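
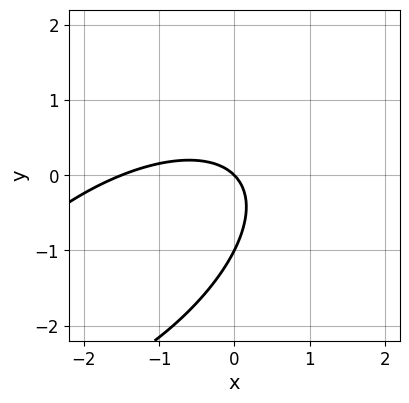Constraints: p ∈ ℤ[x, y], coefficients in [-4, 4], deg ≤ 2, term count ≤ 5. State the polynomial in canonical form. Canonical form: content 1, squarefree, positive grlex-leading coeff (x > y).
2*x^2 - 3*x*y + 3*y^2 + 3*x + 3*y

deg p = 2.
Checking where it meets the axes: the y-axis gridline crossings are at y ∈ {-1, 0}; one x-axis crossing is at x = 0.
These observations pin down the coefficients.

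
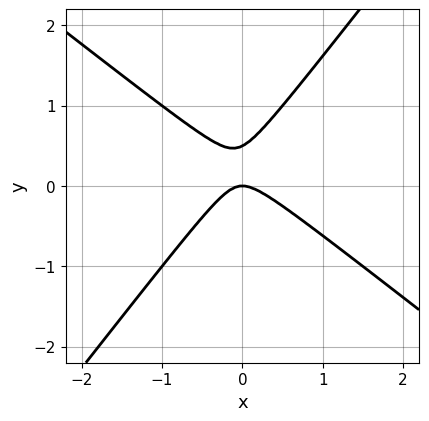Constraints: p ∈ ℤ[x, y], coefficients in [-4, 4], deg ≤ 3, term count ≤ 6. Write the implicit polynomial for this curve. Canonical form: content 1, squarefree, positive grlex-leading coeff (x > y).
1. The degree is 2 — a generic line meets the curve in up to 2 points.
2. From the visible intercepts: one y-axis crossing is at y = 0; one x-axis crossing is at x = 0.
3. Together with the visible shape, these determine p as stated.

2*x^2 + x*y - 2*y^2 + y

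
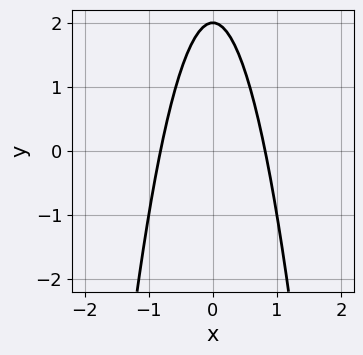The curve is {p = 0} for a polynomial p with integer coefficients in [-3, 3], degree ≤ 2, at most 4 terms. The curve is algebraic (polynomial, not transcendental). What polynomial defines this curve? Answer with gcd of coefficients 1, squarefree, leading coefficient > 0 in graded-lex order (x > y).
The degree is 2 — a generic line meets the curve in up to 2 points.
Symmetries: it's symmetric under x → −x, forcing even powers of x.
Observable constraints: it crosses the y-axis at the gridline y = 2.
Assembling these constraints gives the stated polynomial.

3*x^2 + y - 2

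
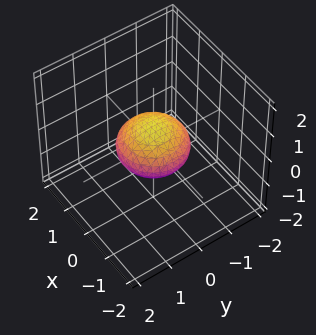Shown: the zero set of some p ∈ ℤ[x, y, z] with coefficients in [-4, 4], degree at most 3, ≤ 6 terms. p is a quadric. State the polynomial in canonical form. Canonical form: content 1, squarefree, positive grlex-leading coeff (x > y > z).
x^2 + y^2 + 2*z^2 - 1

1. deg p = 2. Bounded and convex; a quadric.
2. Symmetries: rotational symmetry about the z-axis ⇒ p depends on x, y only through x² + y²; it's symmetric under z → −z, forcing even powers of z.
3. From the visible intercepts: a circular section at z = 0 has radius exactly 1; the x-axis gridline crossings are at x ∈ {-1, 1}.
4. The integer polynomial consistent with all of this is the stated p. Check: (0, 1, 0) on the y-axis lies on the surface, and p(0, 1, 0) = 0. ✓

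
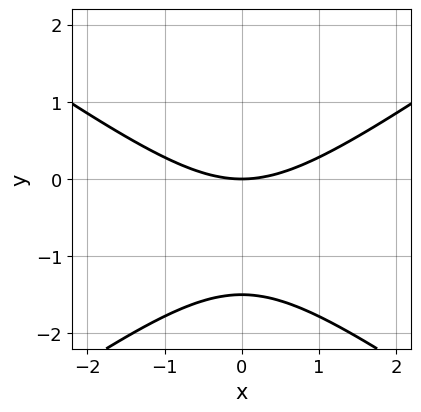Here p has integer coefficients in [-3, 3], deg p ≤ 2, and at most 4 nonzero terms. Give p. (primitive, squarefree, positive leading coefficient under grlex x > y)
1. Degree: the shape is more complex than any degree-1 curve, so deg p = 2.
2. Symmetries: mirror symmetry x ↦ −x ⇒ only even powers of x.
3. Observable constraints: one y-axis crossing is at y = 0; it meets the x-axis at x = 0 (among the integer gridlines).
4. The integer polynomial consistent with all of this is the stated p.

x^2 - 2*y^2 - 3*y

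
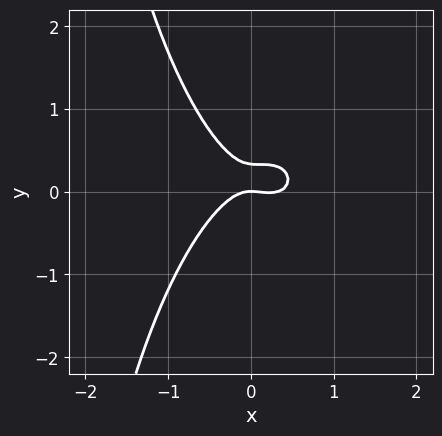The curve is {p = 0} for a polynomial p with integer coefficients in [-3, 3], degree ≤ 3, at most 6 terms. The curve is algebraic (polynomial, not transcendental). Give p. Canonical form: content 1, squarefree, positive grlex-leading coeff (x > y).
1. deg p = 3.
2. From the axis intercepts and sections: one x-axis crossing is at x = 0; it crosses the y-axis at the gridline y = 0.
3. Putting this together gives p.

3*x^3 + x*y^2 - x^2 + 3*y^2 - y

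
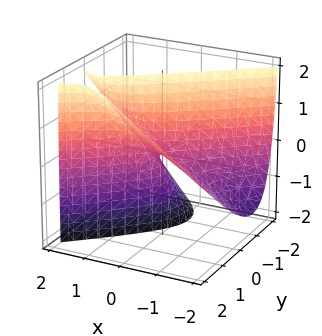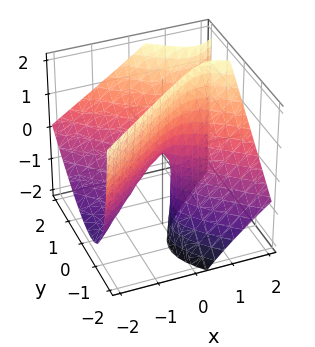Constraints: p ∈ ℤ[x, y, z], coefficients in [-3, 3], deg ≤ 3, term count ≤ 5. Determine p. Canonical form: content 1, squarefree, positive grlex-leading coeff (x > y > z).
2*x^2 - 3*x*z - 3*y^2 + 3*y*z + z

1. The degree is 2 — a generic line meets the surface in up to 2 points.
2. Observable constraints: it crosses the y-axis at the gridline y = 0; it crosses the z-axis at the gridline z = 0; one x-axis crossing is at x = 0.
3. Putting this together gives p.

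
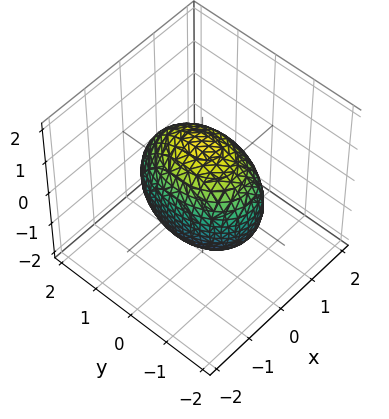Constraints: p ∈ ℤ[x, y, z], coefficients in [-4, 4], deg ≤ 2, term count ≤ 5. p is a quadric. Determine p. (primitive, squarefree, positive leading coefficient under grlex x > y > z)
2*x^2 + y^2 + z^2 - 2

deg p = 2.
Symmetries: it's symmetric under z → −z, forcing even powers of z; it's symmetric under y → −y, forcing even powers of y; the x ↦ −x reflection is a symmetry, so x appears only in even powers.
Checking where it meets the axes: the x-axis gridline crossings are at x ∈ {-1, 1}.
Fitting integer coefficients to these (and the overall shape) gives p.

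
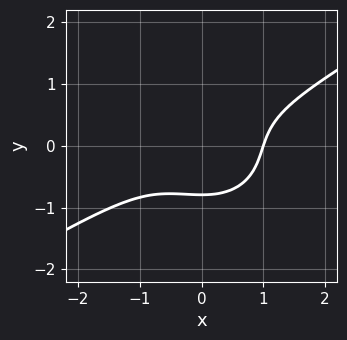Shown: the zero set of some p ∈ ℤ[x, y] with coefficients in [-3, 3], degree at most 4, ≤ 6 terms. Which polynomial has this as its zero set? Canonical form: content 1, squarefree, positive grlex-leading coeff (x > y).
x^3 - x^2*y - 2*y^3 - 1

(a) The degree is 3 — the shape is more complex than any degree-2 curve.
(b) Observable constraints: it crosses the x-axis at the gridline x = 1.
(c) Together with the visible shape, these determine p as stated.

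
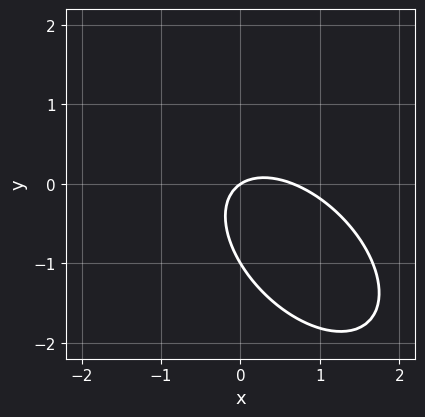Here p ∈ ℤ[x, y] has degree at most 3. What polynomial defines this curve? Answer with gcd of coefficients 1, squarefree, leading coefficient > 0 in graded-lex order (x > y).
The degree is 2 — the shape is more complex than any degree-1 curve.
Observable constraints: the y-axis gridline crossings are at y ∈ {-1, 0}; it meets the x-axis at x = 0 (among the integer gridlines).
Matching integer coefficients to the picture gives p.

3*x^2 + 3*x*y + 3*y^2 - 2*x + 3*y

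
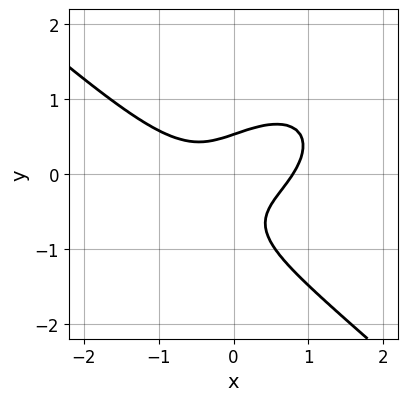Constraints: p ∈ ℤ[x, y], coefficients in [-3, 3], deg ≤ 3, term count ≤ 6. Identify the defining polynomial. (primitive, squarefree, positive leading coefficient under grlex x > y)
2*x^3 + 3*y^3 - 3*x*y + 2*y^2 - 1

The degree is 3 — no degree-2 curve has this shape.
Putting this together gives p.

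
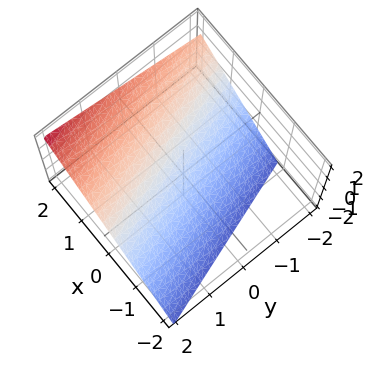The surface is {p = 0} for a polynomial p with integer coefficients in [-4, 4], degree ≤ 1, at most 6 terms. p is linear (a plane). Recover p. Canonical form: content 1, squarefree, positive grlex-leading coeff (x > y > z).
3*x + y - 3*z - 2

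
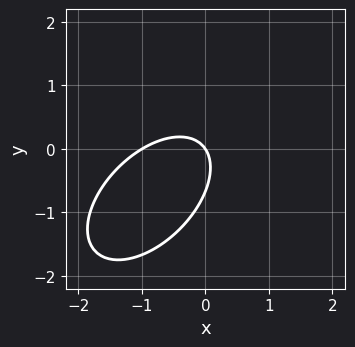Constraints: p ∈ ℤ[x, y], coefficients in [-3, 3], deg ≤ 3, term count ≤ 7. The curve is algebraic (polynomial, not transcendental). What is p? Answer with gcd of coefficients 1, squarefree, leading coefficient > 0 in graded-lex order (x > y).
Degree: the shape is more complex than any degree-1 curve, so deg p = 2.
Checking where it meets the axes: the x-axis gridline crossings are at x ∈ {-1, 0}; it meets the y-axis at y = 0 (among the integer gridlines).
Matching integer coefficients to the picture gives p.

3*x^2 - 3*x*y + 3*y^2 + 3*x + 2*y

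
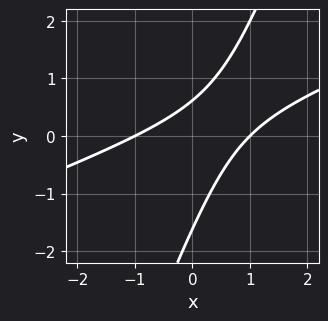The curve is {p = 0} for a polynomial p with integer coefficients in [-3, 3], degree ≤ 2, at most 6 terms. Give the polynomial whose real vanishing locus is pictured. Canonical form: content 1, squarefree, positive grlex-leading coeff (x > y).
x^2 - 3*x*y + y^2 + y - 1

1. The degree is 2 — a generic line meets the curve in up to 2 points.
2. From the axis intercepts and sections: the x-axis gridline crossings are at x ∈ {-1, 1}.
3. Assembling these constraints gives the stated polynomial.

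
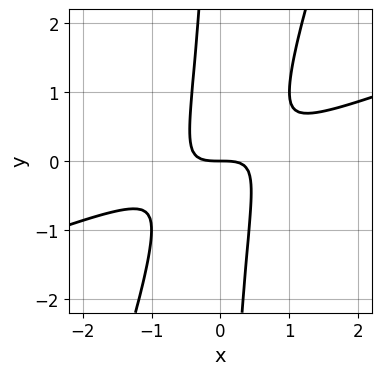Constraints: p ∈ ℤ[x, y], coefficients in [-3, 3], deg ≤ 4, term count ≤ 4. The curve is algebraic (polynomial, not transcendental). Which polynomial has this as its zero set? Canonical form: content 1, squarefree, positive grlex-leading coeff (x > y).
First, deg p = 3.
Next, observable constraints: it meets the x-axis at x = 0 (among the integer gridlines); it crosses the y-axis at the gridline y = 0.
Finally, solving for integer coefficients yields p as stated.

x^3 - 3*x^2*y + x*y^2 + y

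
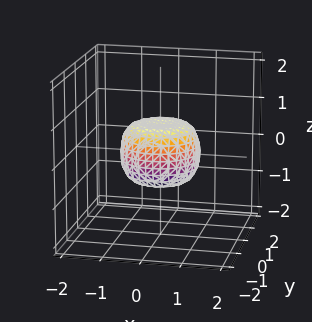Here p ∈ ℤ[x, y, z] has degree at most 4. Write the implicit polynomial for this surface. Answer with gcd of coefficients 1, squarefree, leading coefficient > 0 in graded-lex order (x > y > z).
2*x^4 + 4*x^2*y^2 + 2*y^4 - x^2 - y^2 + 2*z^2 - 1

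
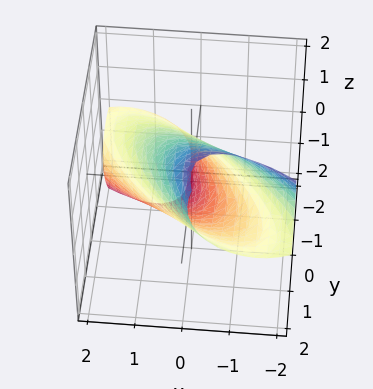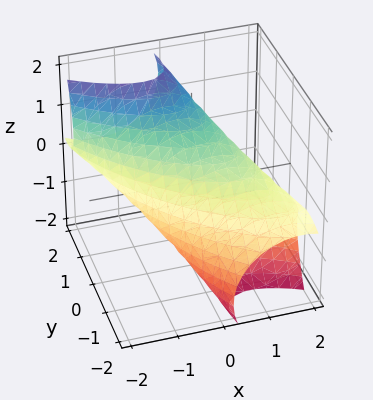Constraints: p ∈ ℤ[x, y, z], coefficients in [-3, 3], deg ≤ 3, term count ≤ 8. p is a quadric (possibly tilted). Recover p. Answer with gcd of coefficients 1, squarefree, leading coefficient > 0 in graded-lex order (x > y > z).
2*x^2 + 3*x*y + 2*y^2 - 3*y*z + 2*z^2 - 3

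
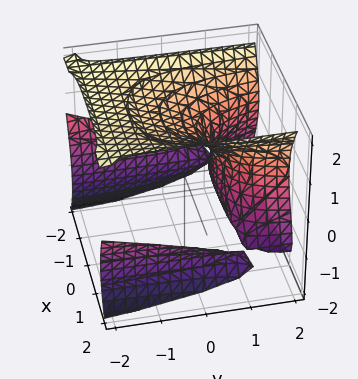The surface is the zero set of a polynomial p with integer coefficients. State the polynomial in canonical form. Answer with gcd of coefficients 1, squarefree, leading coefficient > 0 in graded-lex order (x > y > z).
First, I count 3 distinct pieces. Treating them together as one polynomial.
Then, deg p = 3. The shape is more complex than any degree-2 surface.
Then, reading off the gridlines: it misses every integer gridline on the x-axis.
Finally, putting this together gives p.

x^2*y + x^2*z - z^3 - 3*y + 2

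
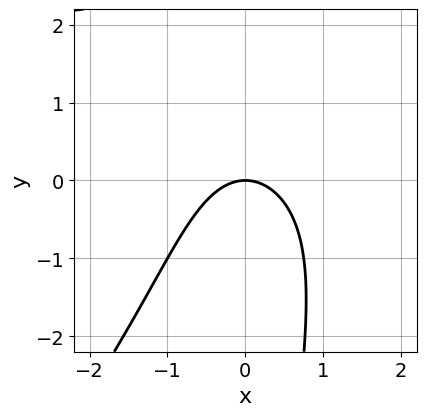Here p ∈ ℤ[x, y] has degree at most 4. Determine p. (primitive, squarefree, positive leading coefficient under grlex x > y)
x^2*y - x*y^2 - 3*x^2 - 3*y

1. deg p = 3.
2. Reading off the gridlines: one y-axis crossing is at y = 0; it meets the x-axis at x = 0 (among the integer gridlines).
3. The integer polynomial consistent with all of this is the stated p.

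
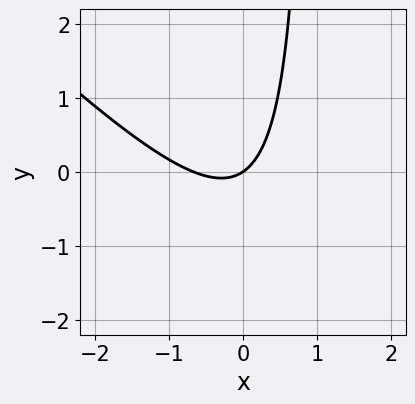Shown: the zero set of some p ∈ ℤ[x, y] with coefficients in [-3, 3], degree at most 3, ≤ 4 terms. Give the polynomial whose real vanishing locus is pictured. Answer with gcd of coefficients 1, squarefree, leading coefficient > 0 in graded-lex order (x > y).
3*x^2 + 3*x*y + 2*x - 3*y

1. The degree is 2 — the shape is more complex than any degree-1 curve.
2. From the visible intercepts: it meets the y-axis at y = 0 (among the integer gridlines); it meets the x-axis at x = 0 (among the integer gridlines).
3. Together with the visible shape, these determine p as stated.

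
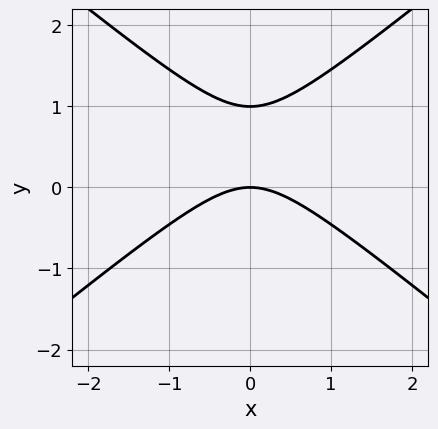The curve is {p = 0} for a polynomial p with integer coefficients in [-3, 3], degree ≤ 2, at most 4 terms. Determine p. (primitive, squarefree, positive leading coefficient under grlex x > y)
2*x^2 - 3*y^2 + 3*y

Degree: the shape is more complex than any degree-1 curve, so deg p = 2.
Symmetries: it's symmetric under x → −x, forcing even powers of x.
From the axis intercepts and sections: the y-axis gridline crossings are at y ∈ {0, 1}; it meets the x-axis at x = 0 (among the integer gridlines).
The integer polynomial consistent with all of this is the stated p.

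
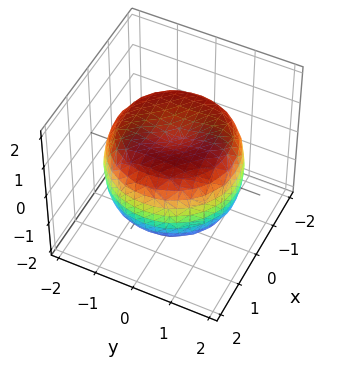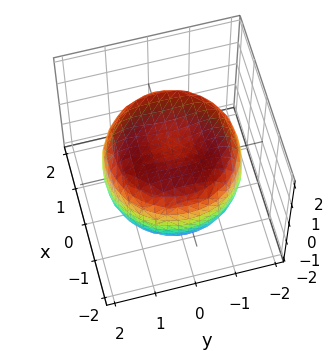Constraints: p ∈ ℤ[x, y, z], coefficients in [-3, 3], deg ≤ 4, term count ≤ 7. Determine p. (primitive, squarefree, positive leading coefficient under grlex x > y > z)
Degree: a generic line meets the surface in up to 4 points, so deg p = 4.
Symmetries: every cross-section ⟂ z is a circle, so x, y appear only via x² + y².
Reading off the gridlines: among the integer gridlines, it crosses the z-axis at z ∈ {-1, 1}; a circular section at z = -1 has radius between 1 and 2.
Solving for integer coefficients yields p as stated.

x^4 + 2*x^2*y^2 + y^4 - 2*x^2 - 2*y^2 + 2*z^2 - 2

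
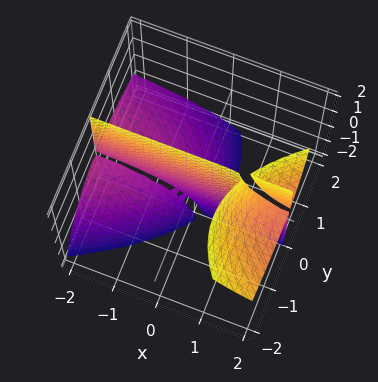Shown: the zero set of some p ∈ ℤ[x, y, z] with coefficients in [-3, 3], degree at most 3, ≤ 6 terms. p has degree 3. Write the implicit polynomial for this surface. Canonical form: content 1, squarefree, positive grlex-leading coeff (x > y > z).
3*x*y*z - 2*y^3 - 2*y^2*z - 2*y*z - 3*y

I count 2 distinct pieces.
Degree: the shape is more complex than any degree-2 surface, so deg p = 3.
Reading off the gridlines: every point of the z-axis in the box is on the surface; it crosses the y-axis at the gridline y = 0.
Solving for integer coefficients yields p as stated.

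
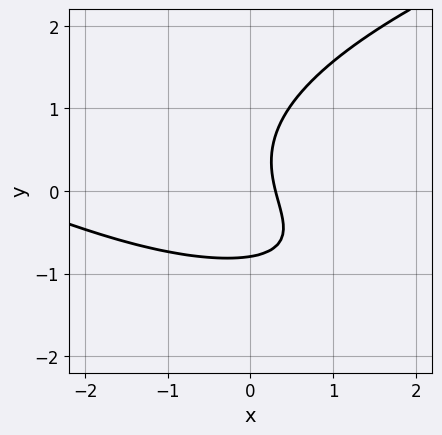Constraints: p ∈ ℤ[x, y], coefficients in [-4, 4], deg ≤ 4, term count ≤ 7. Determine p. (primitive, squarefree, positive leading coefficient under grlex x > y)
2*y^3 - x^2 - 3*x*y - 3*x + 1

1. The degree is 3 — no degree-2 curve has this shape.
2. Solving for integer coefficients yields p as stated.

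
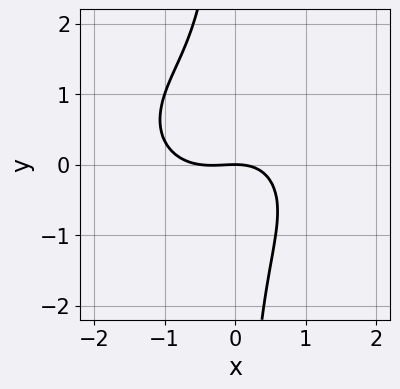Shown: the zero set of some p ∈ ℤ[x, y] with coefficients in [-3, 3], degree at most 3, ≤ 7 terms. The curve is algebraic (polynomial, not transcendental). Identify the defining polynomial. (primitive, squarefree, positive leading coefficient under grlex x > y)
The degree is 3 — a generic line meets the curve in up to 3 points.
Reading off the gridlines: it meets the x-axis at x = 0 (among the integer gridlines); it crosses the y-axis at the gridline y = 0.
Together with the visible shape, these determine p as stated.

2*x^3 + 3*x*y^2 + x^2 - x*y + 3*y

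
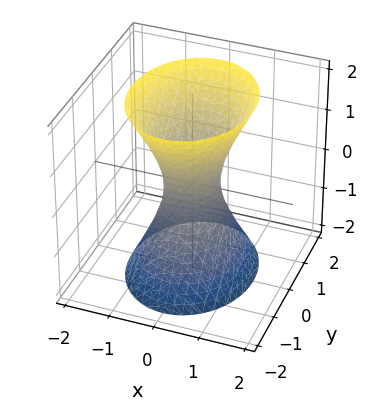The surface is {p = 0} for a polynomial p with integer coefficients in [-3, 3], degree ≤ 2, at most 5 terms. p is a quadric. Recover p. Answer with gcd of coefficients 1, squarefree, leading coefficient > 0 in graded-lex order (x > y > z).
deg p = 2. An hourglass — one-sheet hyperboloid; a quadric.
Symmetries: it's symmetric under x → −x, forcing even powers of x; mirror symmetry z ↦ −z ⇒ only even powers of z; mirror symmetry y ↦ −y ⇒ only even powers of y.
Reading off the gridlines: no z-intercept at any integer in the box.
Solving for integer coefficients yields p as stated.

3*x^2 + 2*y^2 - z^2 - 1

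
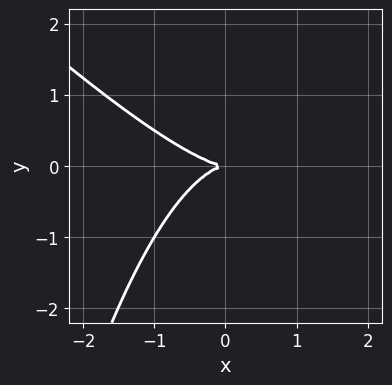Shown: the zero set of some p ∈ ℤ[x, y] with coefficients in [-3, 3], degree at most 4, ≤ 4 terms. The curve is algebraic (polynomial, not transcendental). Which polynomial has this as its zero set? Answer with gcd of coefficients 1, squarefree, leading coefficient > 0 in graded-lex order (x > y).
1. The degree is 3 — no degree-2 curve has this shape.
2. From the visible intercepts: it crosses the y-axis at the gridline y = 0; it crosses the x-axis at the gridline x = 0.
3. These observations pin down the coefficients.

x^3 + x^2*y + 2*y^2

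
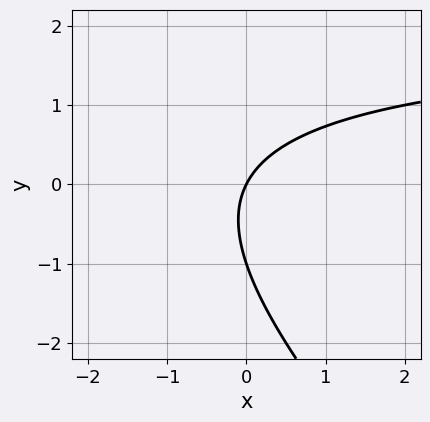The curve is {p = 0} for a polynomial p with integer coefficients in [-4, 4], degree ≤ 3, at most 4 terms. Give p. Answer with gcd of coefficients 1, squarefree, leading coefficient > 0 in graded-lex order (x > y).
(a) Degree: a generic line meets the curve in up to 2 points, so deg p = 2.
(b) From the visible intercepts: the y-axis gridline crossings are at y ∈ {-1, 0}; it meets the x-axis at x = 0 (among the integer gridlines).
(c) Matching integer coefficients to the picture gives p.

x*y + y^2 - 2*x + y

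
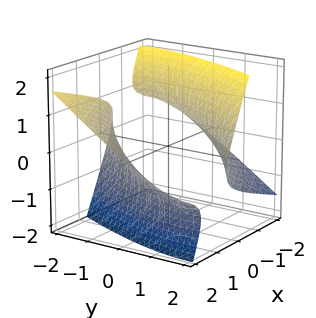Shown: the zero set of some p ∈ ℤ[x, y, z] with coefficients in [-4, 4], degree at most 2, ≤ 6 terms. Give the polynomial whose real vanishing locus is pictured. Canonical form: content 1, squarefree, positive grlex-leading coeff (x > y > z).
1. I count 2 distinct pieces.
2. The degree is 2 — a generic line meets the surface in up to 2 points.
3. Observable constraints: it misses every integer gridline on the z-axis.
4. Fitting integer coefficients to these (and the overall shape) gives p.

x^2 - 2*x*y - 3*x*z + y^2 - 2*z^2 - 3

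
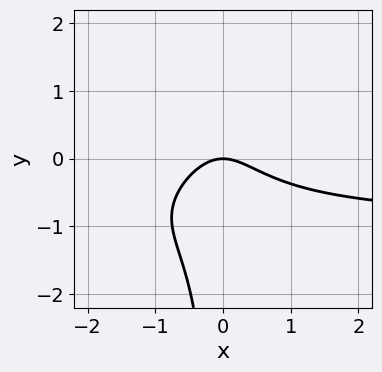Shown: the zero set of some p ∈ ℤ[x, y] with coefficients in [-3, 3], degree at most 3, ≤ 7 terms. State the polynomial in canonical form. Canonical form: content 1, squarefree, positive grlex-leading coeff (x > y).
3*x^2*y - 3*x*y^2 + 3*x^2 + x*y + 3*y

1. Degree: a generic line meets the curve in up to 3 points, so deg p = 3.
2. Against the integer gridlines: it crosses the y-axis at the gridline y = 0; it meets the x-axis at x = 0 (among the integer gridlines).
3. Assembling these constraints gives the stated polynomial.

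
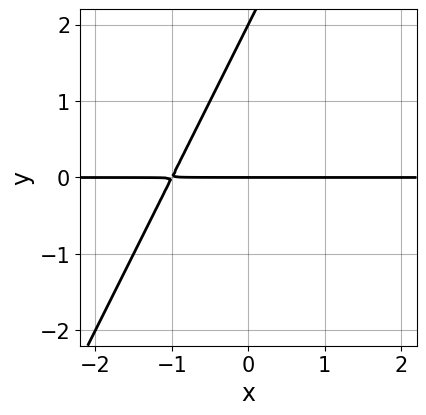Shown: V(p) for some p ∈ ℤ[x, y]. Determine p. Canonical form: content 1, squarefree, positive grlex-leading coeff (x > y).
First, the degree is 2 — the shape is more complex than any degree-1 curve.
Then, from the axis intercepts and sections: the visible x-axis segment lies entirely on the curve; the y-axis gridline crossings are at y ∈ {0, 2}.
Finally, these observations pin down the coefficients.

2*x*y - y^2 + 2*y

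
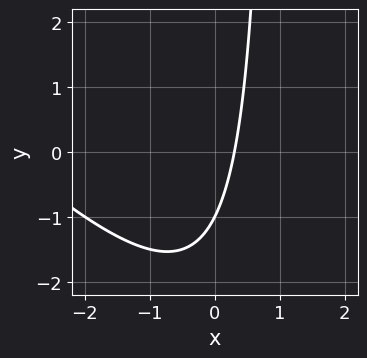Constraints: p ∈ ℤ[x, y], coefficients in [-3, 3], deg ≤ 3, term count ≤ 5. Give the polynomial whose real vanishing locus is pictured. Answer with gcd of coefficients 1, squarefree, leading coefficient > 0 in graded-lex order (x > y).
First, degree: no degree-1 curve has this shape, so deg p = 2.
Next, observable constraints: it meets the y-axis at y = -1 (among the integer gridlines).
Finally, putting this together gives p.

x^2 + x*y + 3*x - y - 1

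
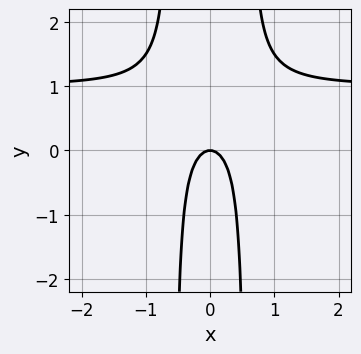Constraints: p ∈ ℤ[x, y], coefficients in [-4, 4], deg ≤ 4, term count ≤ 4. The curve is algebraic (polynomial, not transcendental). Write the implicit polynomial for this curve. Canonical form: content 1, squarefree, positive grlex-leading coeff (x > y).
3*x^2*y - 3*x^2 - y

First, degree: no degree-2 curve has this shape, so deg p = 3.
Next, symmetries: mirror symmetry x ↦ −x ⇒ only even powers of x.
Then, from the axis intercepts and sections: it meets the x-axis at x = 0 (among the integer gridlines); one y-axis crossing is at y = 0.
Finally, together with the visible shape, these determine p as stated.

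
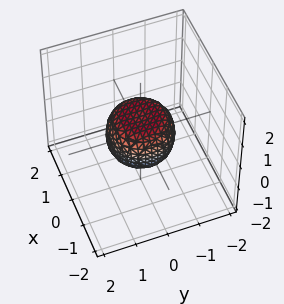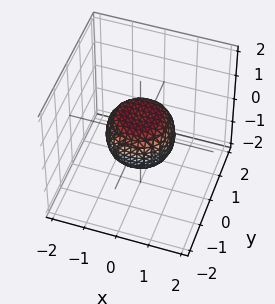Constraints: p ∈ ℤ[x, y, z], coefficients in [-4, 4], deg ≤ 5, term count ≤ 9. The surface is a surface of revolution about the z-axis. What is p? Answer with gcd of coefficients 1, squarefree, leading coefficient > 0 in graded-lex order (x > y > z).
2*x^4 + 4*x^2*y^2 + 2*y^4 - x^2 - y^2 + 2*z^2 - 1

First, degree: no degree-3 surface has this shape, so deg p = 4.
Then, by symmetry, the surface is invariant under rotation about z: p = q(x² + y², z).
Next, checking where it meets the axes: a circular section at z = 0 has radius exactly 1; among the integer gridlines, it crosses the y-axis at y ∈ {-1, 1}; the x-axis gridline crossings are at x ∈ {-1, 1}.
Finally, together with the visible shape, these determine p as stated.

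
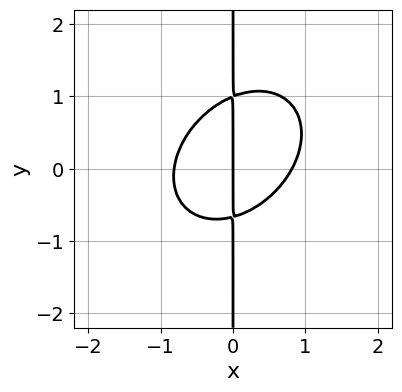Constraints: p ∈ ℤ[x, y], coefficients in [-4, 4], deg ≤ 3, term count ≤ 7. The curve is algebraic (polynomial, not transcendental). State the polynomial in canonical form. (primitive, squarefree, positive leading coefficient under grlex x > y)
3*x^3 - 2*x^2*y + 3*x*y^2 - x*y - 2*x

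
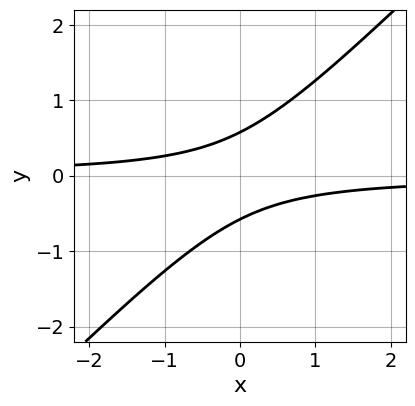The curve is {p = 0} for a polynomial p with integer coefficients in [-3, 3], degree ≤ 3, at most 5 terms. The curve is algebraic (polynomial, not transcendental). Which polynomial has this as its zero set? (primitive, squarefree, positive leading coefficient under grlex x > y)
3*x*y - 3*y^2 + 1

First, the degree is 2 — a generic line meets the curve in up to 2 points.
Next, reading off the gridlines: no x-intercept at any integer in the box.
Finally, the integer polynomial consistent with all of this is the stated p.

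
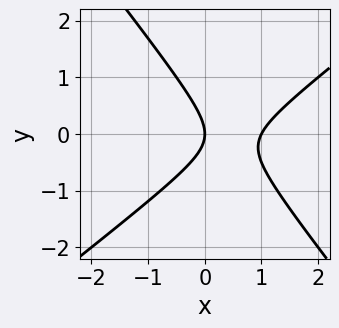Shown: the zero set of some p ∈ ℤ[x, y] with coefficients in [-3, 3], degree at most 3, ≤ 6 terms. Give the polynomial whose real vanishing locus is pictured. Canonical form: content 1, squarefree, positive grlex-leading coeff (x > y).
The degree is 2 — the shape is more complex than any degree-1 curve.
From the axis intercepts and sections: among the integer gridlines, it crosses the x-axis at x ∈ {0, 1}; it crosses the y-axis at the gridline y = 0.
Matching integer coefficients to the picture gives p.

2*x^2 - x*y - 2*y^2 - 2*x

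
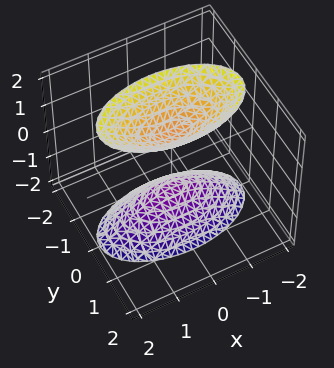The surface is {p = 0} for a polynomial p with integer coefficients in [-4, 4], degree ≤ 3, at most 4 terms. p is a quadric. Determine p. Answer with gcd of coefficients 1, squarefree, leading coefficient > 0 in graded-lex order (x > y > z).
x^2 + 3*y^2 - z^2 + 1

(a) There are 2 components. They look like related sheets of one shape, so recover p as a whole.
(b) deg p = 2. Two separate bowl-shaped sheets opening away from each other; a quadric.
(c) Symmetries: it's symmetric under z → −z, forcing even powers of z; the y ↦ −y reflection is a symmetry, so y appears only in even powers; mirror symmetry x ↦ −x ⇒ only even powers of x.
(d) Against the integer gridlines: the surface avoids every integer y-axis point in the box; the surface avoids every integer x-axis point in the box.
(e) The integer polynomial consistent with all of this is the stated p. Check: (0, 0, -1) on the z-axis lies on the surface, and p(0, 0, -1) = 0. ✓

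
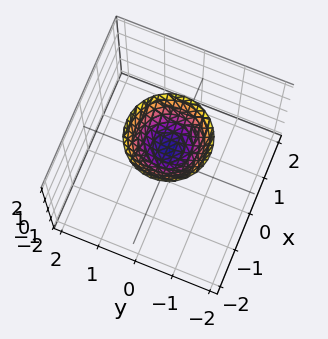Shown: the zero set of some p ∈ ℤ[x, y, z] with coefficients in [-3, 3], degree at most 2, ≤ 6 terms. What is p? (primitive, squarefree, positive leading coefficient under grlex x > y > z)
1. The degree is 2 — a generic line meets the surface in up to 2 points.
2. Symmetries: rotational symmetry about the z-axis ⇒ p depends on x, y only through x² + y².
3. Checking where it meets the axes: a circular section at z = 2 has radius exactly 1; it misses every integer gridline on the x-axis; it meets the z-axis at z = 1 (among the integer gridlines).
4. Together with the visible shape, these determine p as stated.

x^2 + y^2 - z + 1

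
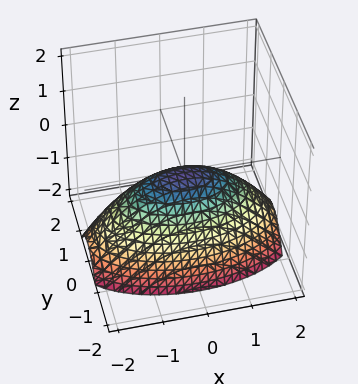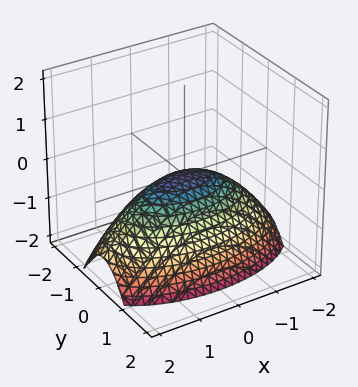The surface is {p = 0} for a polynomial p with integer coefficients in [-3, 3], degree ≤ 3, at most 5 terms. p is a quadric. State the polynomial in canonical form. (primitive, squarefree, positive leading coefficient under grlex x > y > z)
x^2 + 3*y^2 + 3*z

First, the degree is 2 — a paraboloid; a quadric.
Then, symmetries: the y ↦ −y reflection is a symmetry, so y appears only in even powers; the x ↦ −x reflection is a symmetry, so x appears only in even powers.
Next, from the visible intercepts: it crosses the z-axis at the gridline z = 0; it meets the y-axis at y = 0 (among the integer gridlines); it meets the x-axis at x = 0 (among the integer gridlines).
Finally, together with the visible shape, these determine p as stated.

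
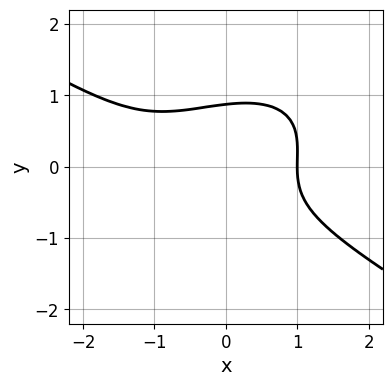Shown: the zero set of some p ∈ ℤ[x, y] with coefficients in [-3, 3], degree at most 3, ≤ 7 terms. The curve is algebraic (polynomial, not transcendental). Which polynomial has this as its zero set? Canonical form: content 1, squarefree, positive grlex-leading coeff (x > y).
x^3 - x*y^2 + 3*y^3 + x^2 - 2

(a) Degree: a generic line meets the curve in up to 3 points, so deg p = 3.
(b) From the visible intercepts: it meets the x-axis at x = 1 (among the integer gridlines).
(c) Fitting integer coefficients to these (and the overall shape) gives p.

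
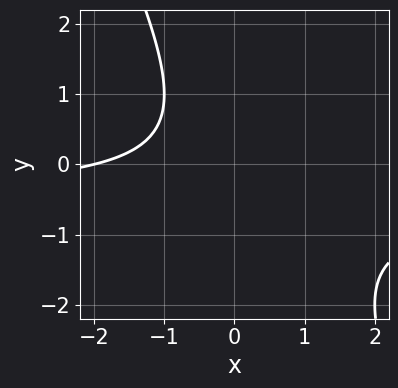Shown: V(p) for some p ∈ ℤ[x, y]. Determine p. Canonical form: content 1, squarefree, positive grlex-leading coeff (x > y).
2*x*y + y^2 + x + 2

First, degree: no degree-1 curve has this shape, so deg p = 2.
Next, from the axis intercepts and sections: one x-axis crossing is at x = -2; no y-intercept at any integer in the box.
Finally, putting this together gives p.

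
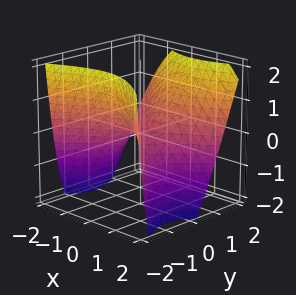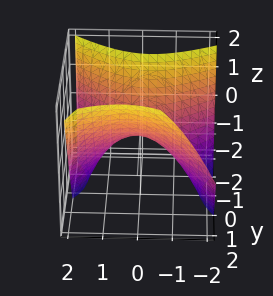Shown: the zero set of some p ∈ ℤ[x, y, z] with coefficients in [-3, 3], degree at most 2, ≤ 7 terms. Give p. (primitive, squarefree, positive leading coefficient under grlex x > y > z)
2*x^2 - x*y - 3*y^2 + y*z + 3*z

1. The degree is 2 — the shape is more complex than any degree-1 surface.
2. Observable constraints: one z-axis crossing is at z = 0; one x-axis crossing is at x = 0; it meets the y-axis at y = 0 (among the integer gridlines).
3. The integer polynomial consistent with all of this is the stated p.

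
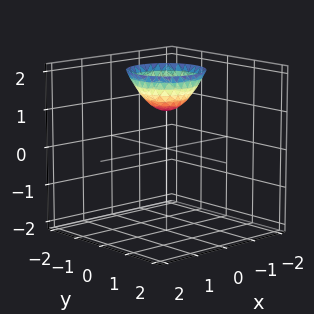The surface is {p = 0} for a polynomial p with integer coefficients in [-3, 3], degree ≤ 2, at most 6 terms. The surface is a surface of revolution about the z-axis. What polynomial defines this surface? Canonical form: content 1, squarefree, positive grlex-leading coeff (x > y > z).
x^2 + y^2 - z + 1

First, degree: no degree-1 surface has this shape, so deg p = 2.
Then, symmetries: rotational symmetry about the z-axis ⇒ p depends on x, y only through x² + y².
Next, checking where it meets the axes: the surface avoids every integer y-axis point in the box; the surface avoids every integer x-axis point in the box; a circular section at z = 2 has radius exactly 1; it meets the z-axis at z = 1 (among the integer gridlines).
Finally, the integer polynomial consistent with all of this is the stated p.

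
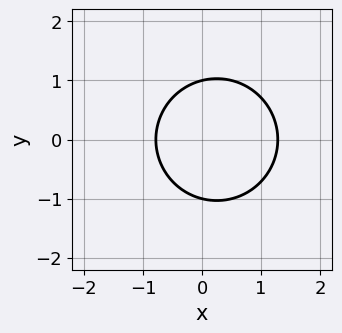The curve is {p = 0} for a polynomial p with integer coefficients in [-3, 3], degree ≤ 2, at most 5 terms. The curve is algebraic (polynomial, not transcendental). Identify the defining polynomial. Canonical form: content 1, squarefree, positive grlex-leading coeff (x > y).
1. deg p = 2. The shape is more complex than any degree-1 curve.
2. Symmetries: mirror symmetry y ↦ −y ⇒ only even powers of y.
3. Checking where it meets the axes: the y-axis gridline crossings are at y ∈ {-1, 1}.
4. Assembling these constraints gives the stated polynomial.

2*x^2 + 2*y^2 - x - 2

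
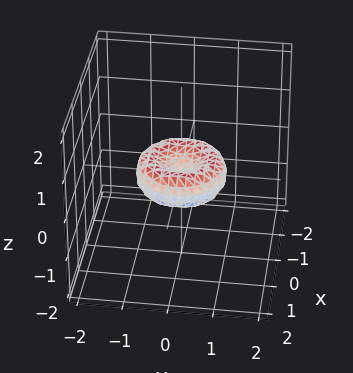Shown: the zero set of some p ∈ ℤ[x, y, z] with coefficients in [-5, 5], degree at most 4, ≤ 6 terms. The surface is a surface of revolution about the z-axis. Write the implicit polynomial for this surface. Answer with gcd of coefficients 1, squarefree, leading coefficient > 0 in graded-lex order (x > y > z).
2*x^4 + 4*x^2*y^2 + 2*y^4 - 2*x^2 - 2*y^2 + 3*z^2

First, the degree is 4 — the shape is more complex than any degree-3 surface.
Then, symmetry: every cross-section ⟂ z is a circle, so x, y appear only via x² + y².
Then, observable constraints: among the integer gridlines, it crosses the y-axis at y ∈ {-1, 0, 1}; the x-axis gridline crossings are at x ∈ {-1, 0, 1}.
Finally, together with the visible shape, these determine p as stated.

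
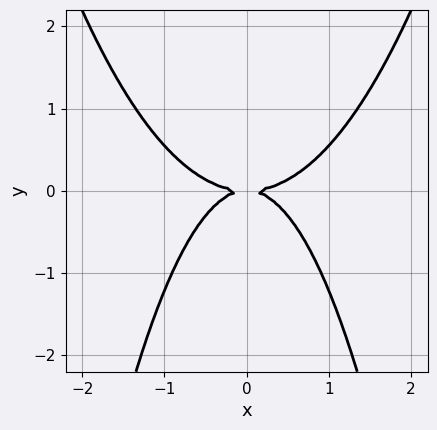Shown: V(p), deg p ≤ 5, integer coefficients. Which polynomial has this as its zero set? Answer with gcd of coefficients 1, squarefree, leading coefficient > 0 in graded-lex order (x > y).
2*x^4 - 2*x^2*y - 3*y^2

1. Degree: the shape is more complex than any degree-3 curve, so deg p = 4.
2. Symmetries: it's symmetric under x → −x, forcing even powers of x.
3. Reading off the gridlines: it crosses the y-axis at the gridline y = 0; one x-axis crossing is at x = 0.
4. Putting this together gives p.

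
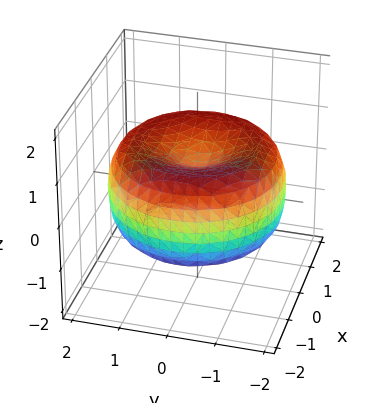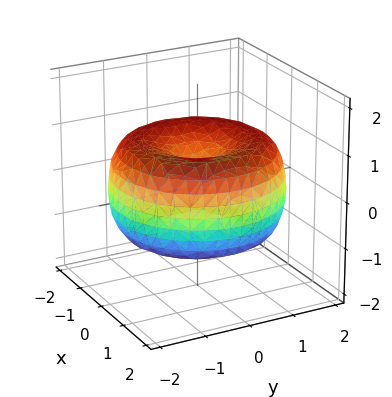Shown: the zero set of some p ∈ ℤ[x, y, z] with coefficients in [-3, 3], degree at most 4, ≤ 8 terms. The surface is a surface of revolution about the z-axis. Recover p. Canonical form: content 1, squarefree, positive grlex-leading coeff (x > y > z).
First, the degree is 4 — a generic line meets the surface in up to 4 points.
Then, symmetries: rotational symmetry about the z-axis ⇒ p depends on x, y only through x² + y².
Then, checking where it meets the axes: a circular section at z = 1 has radius exactly 1.
Finally, these observations pin down the coefficients.

x^4 + 2*x^2*y^2 + y^4 - 3*x^2 - 3*y^2 + 3*z^2 - 1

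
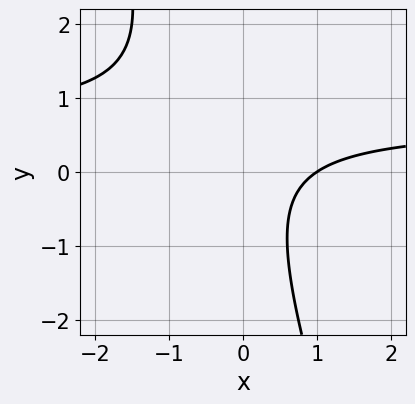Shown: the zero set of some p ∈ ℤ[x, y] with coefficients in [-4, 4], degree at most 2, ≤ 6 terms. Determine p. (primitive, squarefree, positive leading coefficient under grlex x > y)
1. The degree is 2 — the shape is more complex than any degree-1 curve.
2. Checking where it meets the axes: it meets the x-axis at x = 1 (among the integer gridlines); no y-intercept at any integer in the box.
3. These observations pin down the coefficients.

3*x*y + y^2 - 2*x + 2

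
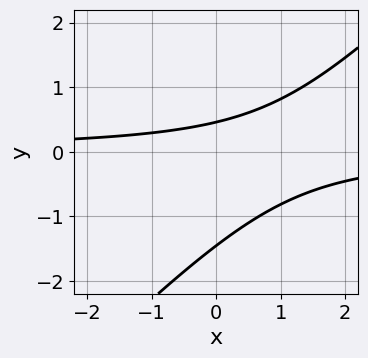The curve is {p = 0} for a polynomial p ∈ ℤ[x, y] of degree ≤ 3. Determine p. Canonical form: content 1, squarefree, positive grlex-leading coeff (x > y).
3*x*y - 3*y^2 - 3*y + 2

Degree: the shape is more complex than any degree-1 curve, so deg p = 2.
Observable constraints: no x-intercept at any integer in the box.
Fitting integer coefficients to these (and the overall shape) gives p.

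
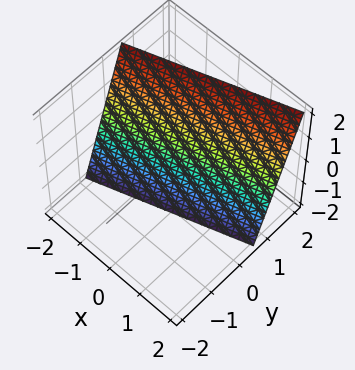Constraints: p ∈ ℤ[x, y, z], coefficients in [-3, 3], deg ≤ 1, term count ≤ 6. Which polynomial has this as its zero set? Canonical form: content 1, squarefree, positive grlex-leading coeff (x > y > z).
(a) deg p = 1. The surface is flat (a plane).
(b) Against the integer gridlines: one x-axis crossing is at x = -2; it meets the z-axis at z = -2 (among the integer gridlines).
(c) Solving for integer coefficients yields p as stated.

x - 3*y + z + 2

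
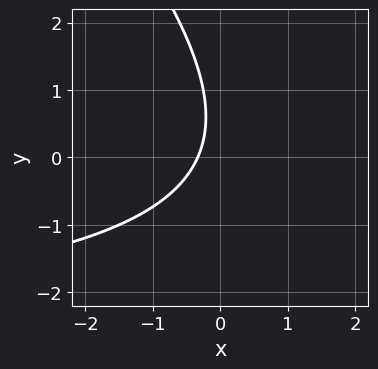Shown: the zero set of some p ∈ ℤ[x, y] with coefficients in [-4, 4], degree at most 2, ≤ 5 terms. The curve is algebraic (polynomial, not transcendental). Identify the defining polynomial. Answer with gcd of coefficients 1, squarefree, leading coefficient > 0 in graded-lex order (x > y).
x*y + y^2 + 3*x - y + 1

The degree is 2 — no degree-1 curve has this shape.
Observable constraints: the curve avoids every integer y-axis point in the box.
Assembling these constraints gives the stated polynomial.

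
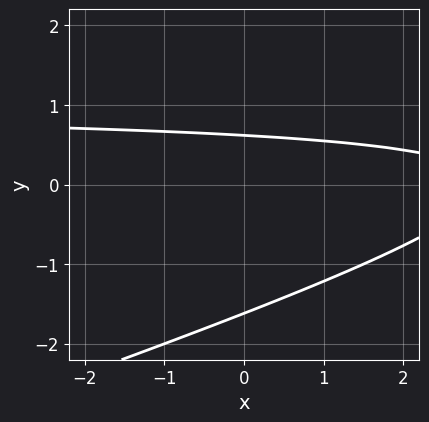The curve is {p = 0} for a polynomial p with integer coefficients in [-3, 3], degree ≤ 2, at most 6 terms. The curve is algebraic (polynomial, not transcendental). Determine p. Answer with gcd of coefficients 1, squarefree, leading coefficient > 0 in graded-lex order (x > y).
The degree is 2 — no degree-1 curve has this shape.
Observable constraints: no x-intercept at any integer in the box.
Putting this together gives p.

x*y - 3*y^2 - x - 3*y + 3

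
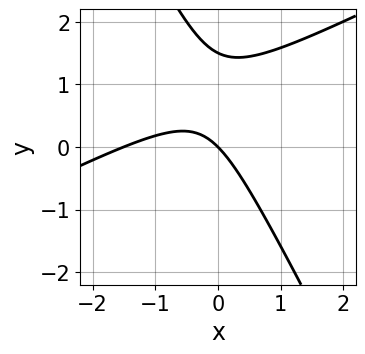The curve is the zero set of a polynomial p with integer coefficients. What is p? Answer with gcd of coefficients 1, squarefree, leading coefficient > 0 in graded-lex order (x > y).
2*x^2 - 3*x*y - 2*y^2 + 3*x + 3*y

First, degree: no degree-1 curve has this shape, so deg p = 2.
Next, from the axis intercepts and sections: one x-axis crossing is at x = 0; it meets the y-axis at y = 0 (among the integer gridlines).
Finally, solving for integer coefficients yields p as stated.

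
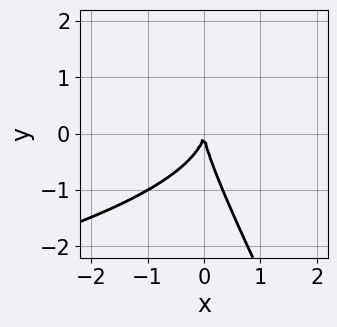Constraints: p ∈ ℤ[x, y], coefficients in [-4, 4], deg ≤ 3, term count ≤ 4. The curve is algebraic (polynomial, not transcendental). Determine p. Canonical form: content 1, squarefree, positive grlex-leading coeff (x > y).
First, the degree is 3 — a generic line meets the curve in up to 3 points.
Next, reading off the gridlines: it crosses the x-axis at the gridline x = 0; one y-axis crossing is at y = 0.
Finally, together with the visible shape, these determine p as stated.

2*x*y^2 + y^3 + 3*x^2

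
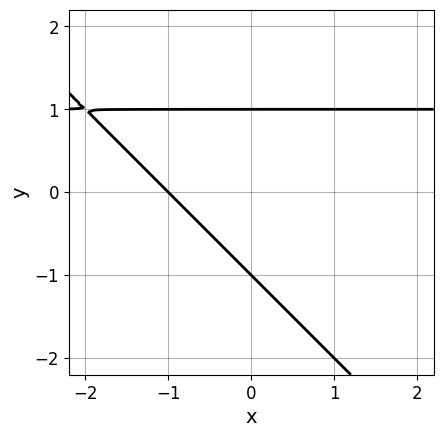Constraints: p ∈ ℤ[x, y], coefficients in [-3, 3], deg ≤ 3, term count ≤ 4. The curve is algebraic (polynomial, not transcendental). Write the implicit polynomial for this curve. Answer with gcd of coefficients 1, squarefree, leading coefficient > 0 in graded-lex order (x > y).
(a) Degree: a generic line meets the curve in up to 2 points, so deg p = 2.
(b) From the visible intercepts: the y-axis gridline crossings are at y ∈ {-1, 1}; it crosses the x-axis at the gridline x = -1.
(c) Matching integer coefficients to the picture gives p.

x*y + y^2 - x - 1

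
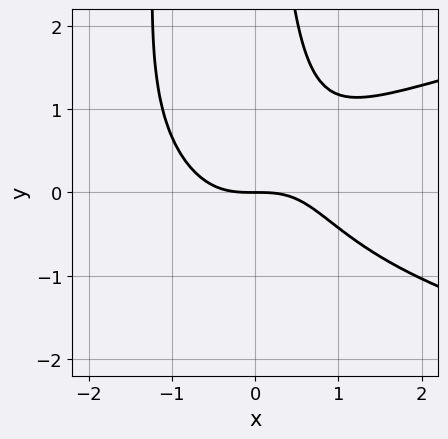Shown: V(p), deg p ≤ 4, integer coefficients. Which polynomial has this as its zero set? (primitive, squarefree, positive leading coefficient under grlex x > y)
First, deg p = 4. A generic line meets the curve in up to 4 points.
Next, from the visible intercepts: it meets the x-axis at x = 0 (among the integer gridlines); it meets the y-axis at y = 0 (among the integer gridlines).
Finally, fitting integer coefficients to these (and the overall shape) gives p.

2*x^2*y^2 - 2*x^3 + 2*x*y^2 - 3*y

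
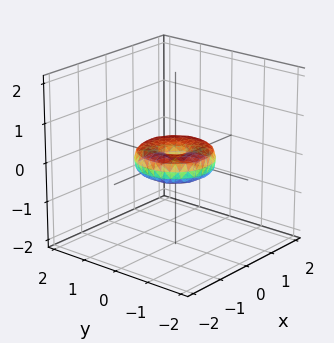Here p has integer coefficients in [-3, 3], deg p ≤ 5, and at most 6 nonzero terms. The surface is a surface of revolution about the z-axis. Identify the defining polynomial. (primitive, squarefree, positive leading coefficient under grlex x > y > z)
x^4 + 2*x^2*y^2 + y^4 - x^2 - y^2 + 2*z^2

Degree: no degree-3 surface has this shape, so deg p = 4.
By symmetry, the surface is invariant under rotation about z: p = q(x² + y², z).
From the visible intercepts: a circular section at z = 0 has radius exactly 1; among the integer gridlines, it crosses the x-axis at x ∈ {-1, 0, 1}; one z-axis crossing is at z = 0.
Putting this together gives p. Check: (0, -1, 0) on the y-axis lies on the surface, and p(0, -1, 0) = 0. ✓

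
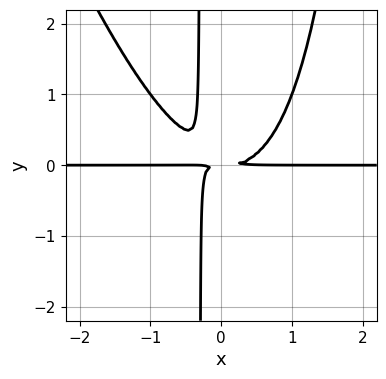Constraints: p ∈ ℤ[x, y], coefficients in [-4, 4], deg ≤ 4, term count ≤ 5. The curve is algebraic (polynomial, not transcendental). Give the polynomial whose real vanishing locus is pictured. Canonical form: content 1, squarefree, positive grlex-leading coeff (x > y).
3*x^3*y + x^2*y^2 - 3*x*y^2 - y^2

First, deg p = 4. No degree-3 curve has this shape.
Next, from the axis intercepts and sections: the visible x-axis segment lies entirely on the curve.
Finally, fitting integer coefficients to these (and the overall shape) gives p.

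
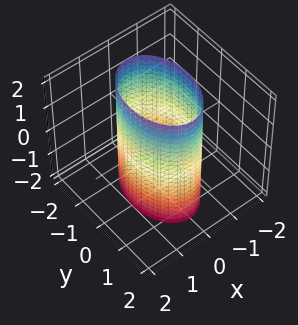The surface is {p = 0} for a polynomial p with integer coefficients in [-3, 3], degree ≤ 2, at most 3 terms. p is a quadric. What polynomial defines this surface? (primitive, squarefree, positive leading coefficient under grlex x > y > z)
(a) Degree: constant cross-section along one axis; a quadric, so deg p = 2.
(b) Symmetries: the y ↦ −y reflection is a symmetry, so y appears only in even powers; the z ↦ −z reflection is a symmetry, so z appears only in even powers; it's symmetric under x → −x, forcing even powers of x.
(c) Against the integer gridlines: the surface avoids every integer z-axis point in the box; the x-axis gridline crossings are at x ∈ {-1, 1}.
(d) Solving for integer coefficients yields p as stated.

2*x^2 + y^2 - 2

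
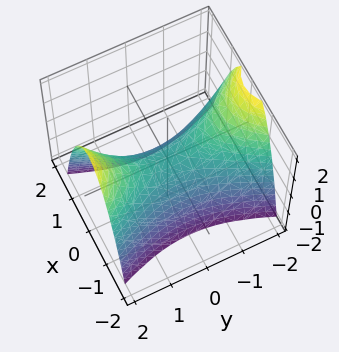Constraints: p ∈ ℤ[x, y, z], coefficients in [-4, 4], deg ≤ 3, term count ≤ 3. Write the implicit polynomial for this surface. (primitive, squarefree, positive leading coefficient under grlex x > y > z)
First, the degree is 2 — a saddle surface; a quadric.
Next, symmetries: mirror symmetry y ↦ −y ⇒ only even powers of y; it's symmetric under x → −x, forcing even powers of x.
Next, checking where it meets the axes: it meets the x-axis at x = 0 (among the integer gridlines); it crosses the y-axis at the gridline y = 0; one z-axis crossing is at z = 0.
Finally, putting this together gives p.

3*x^2 - y^2 + 2*z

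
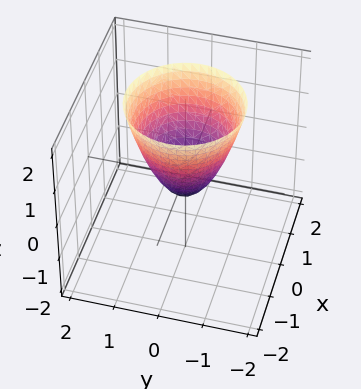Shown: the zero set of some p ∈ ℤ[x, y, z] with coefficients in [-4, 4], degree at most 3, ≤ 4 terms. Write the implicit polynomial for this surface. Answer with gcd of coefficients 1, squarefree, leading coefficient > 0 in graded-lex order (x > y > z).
3*x^2 + 3*y^2 - 2*z - 1

1. deg p = 2. A generic line meets the surface in up to 2 points.
2. Symmetry: the surface is invariant under rotation about z: p = q(x² + y², z).
3. From the visible intercepts: a circular section at z = 0 has radius between 0 and 1.
4. Together with the visible shape, these determine p as stated.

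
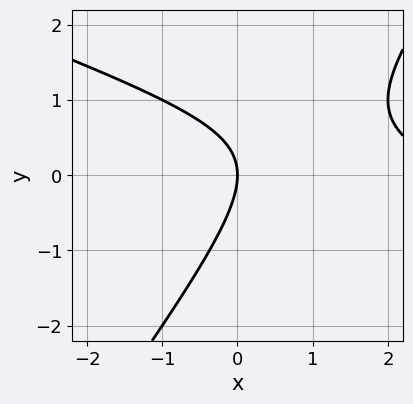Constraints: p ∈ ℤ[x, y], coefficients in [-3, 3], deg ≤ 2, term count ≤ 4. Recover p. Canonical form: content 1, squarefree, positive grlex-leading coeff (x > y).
x^2 + 2*x*y - 2*y^2 - 3*x

The degree is 2 — the shape is more complex than any degree-1 curve.
Against the integer gridlines: one y-axis crossing is at y = 0; one x-axis crossing is at x = 0.
The integer polynomial consistent with all of this is the stated p.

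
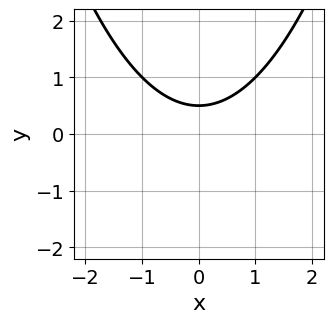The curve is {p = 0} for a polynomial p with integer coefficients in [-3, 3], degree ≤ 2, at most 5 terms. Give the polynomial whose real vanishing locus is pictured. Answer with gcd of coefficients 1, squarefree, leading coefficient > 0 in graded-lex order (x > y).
First, the degree is 2 — no degree-1 curve has this shape.
Then, symmetries: the x ↦ −x reflection is a symmetry, so x appears only in even powers.
Next, against the integer gridlines: the curve avoids every integer x-axis point in the box.
Finally, matching integer coefficients to the picture gives p.

x^2 - 2*y + 1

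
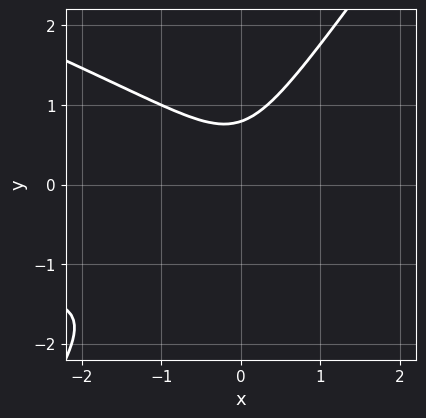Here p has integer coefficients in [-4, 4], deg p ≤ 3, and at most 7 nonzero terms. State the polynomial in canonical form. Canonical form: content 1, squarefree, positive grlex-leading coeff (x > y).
1. Degree: a generic line meets the curve in up to 3 points, so deg p = 3.
2. Against the integer gridlines: it misses every integer gridline on the x-axis.
3. The integer polynomial consistent with all of this is the stated p.

x^2*y + 2*x*y^2 - 2*y^3 + 2*x^2 + 1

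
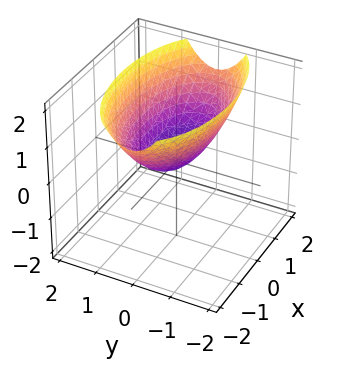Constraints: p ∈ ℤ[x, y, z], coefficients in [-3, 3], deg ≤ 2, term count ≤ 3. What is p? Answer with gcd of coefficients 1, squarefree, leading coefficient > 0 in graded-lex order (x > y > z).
deg p = 2.
Symmetries: the y ↦ −y reflection is a symmetry, so y appears only in even powers; mirror symmetry x ↦ −x ⇒ only even powers of x.
From the visible intercepts: one y-axis crossing is at y = 0; it meets the z-axis at z = 0 (among the integer gridlines); it meets the x-axis at x = 0 (among the integer gridlines).
Putting this together gives p.

x^2 + 3*y^2 - 3*z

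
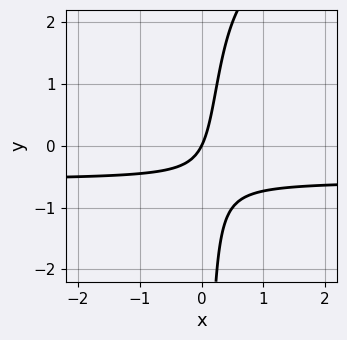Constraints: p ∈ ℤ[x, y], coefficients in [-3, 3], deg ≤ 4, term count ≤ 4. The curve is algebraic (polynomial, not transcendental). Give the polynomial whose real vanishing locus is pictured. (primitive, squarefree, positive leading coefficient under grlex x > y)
x*y^2 - 3*x*y - 2*x + y

First, degree: the shape is more complex than any degree-2 curve, so deg p = 3.
Then, from the visible intercepts: it meets the y-axis at y = 0 (among the integer gridlines); it meets the x-axis at x = 0 (among the integer gridlines).
Finally, matching integer coefficients to the picture gives p.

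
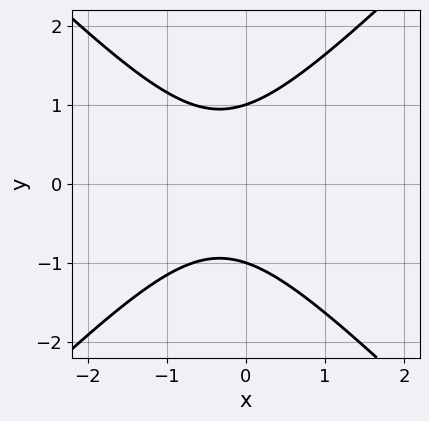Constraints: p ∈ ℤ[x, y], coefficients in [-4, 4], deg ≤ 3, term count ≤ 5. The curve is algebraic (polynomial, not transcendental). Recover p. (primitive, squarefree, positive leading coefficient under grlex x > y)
3*x^2 - 3*y^2 + 2*x + 3

(a) deg p = 2. A generic line meets the curve in up to 2 points.
(b) Symmetries: mirror symmetry y ↦ −y ⇒ only even powers of y.
(c) Observable constraints: the y-axis gridline crossings are at y ∈ {-1, 1}; the curve avoids every integer x-axis point in the box.
(d) These observations pin down the coefficients.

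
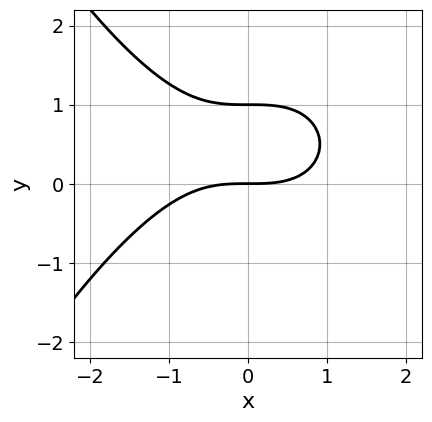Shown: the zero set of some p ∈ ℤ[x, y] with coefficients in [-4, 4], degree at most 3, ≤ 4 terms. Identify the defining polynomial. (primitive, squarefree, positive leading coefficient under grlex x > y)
x^3 + 3*y^2 - 3*y

Degree: no degree-2 curve has this shape, so deg p = 3.
From the axis intercepts and sections: one x-axis crossing is at x = 0; the y-axis gridline crossings are at y ∈ {0, 1}.
Putting this together gives p.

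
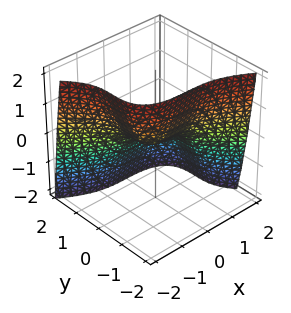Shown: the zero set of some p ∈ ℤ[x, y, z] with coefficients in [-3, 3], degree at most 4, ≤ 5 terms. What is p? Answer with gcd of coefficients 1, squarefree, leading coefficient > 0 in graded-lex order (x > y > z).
(a) deg p = 3. No degree-2 surface has this shape.
(b) Reading off the gridlines: one x-axis crossing is at x = 0; it meets the z-axis at z = 0 (among the integer gridlines); it crosses the y-axis at the gridline y = 0.
(c) Assembling these constraints gives the stated polynomial.

x^3 + 2*y^3 + 2*z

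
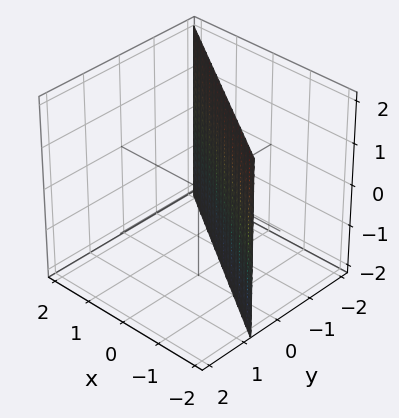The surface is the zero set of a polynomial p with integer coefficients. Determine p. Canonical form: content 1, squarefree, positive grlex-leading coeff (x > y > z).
First, the degree is 1 — the surface is flat (a plane).
Next, reading off the gridlines: it misses every integer gridline on the z-axis; it crosses the x-axis at the gridline x = -1.
Finally, solving for integer coefficients yields p as stated.

2*x + 3*y + 2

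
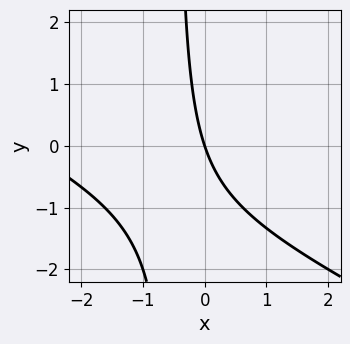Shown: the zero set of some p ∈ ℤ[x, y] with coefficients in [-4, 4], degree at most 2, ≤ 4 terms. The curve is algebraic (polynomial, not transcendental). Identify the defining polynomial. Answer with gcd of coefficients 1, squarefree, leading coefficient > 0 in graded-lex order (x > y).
x^2 + 2*x*y + 3*x + y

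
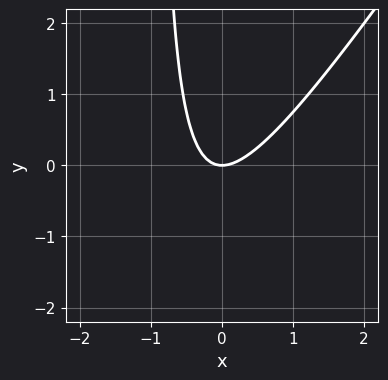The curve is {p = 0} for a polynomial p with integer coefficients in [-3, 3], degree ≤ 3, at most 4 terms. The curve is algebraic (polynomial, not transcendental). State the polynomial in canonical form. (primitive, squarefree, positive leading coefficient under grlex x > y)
(a) The degree is 2 — the shape is more complex than any degree-1 curve.
(b) Against the integer gridlines: it crosses the x-axis at the gridline x = 0; it crosses the y-axis at the gridline y = 0.
(c) Fitting integer coefficients to these (and the overall shape) gives p.

3*x^2 - 2*x*y - 2*y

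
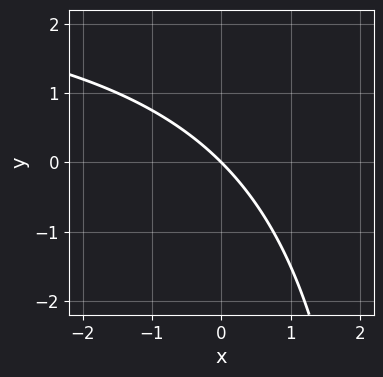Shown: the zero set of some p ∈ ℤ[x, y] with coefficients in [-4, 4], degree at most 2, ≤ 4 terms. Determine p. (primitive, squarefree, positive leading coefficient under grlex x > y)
x*y - 3*x - 3*y

First, the degree is 2 — a generic line meets the curve in up to 2 points.
Next, against the integer gridlines: one y-axis crossing is at y = 0; one x-axis crossing is at x = 0.
Finally, fitting integer coefficients to these (and the overall shape) gives p.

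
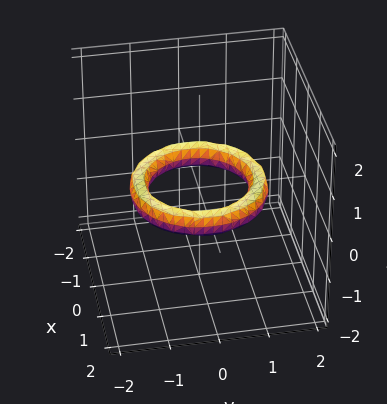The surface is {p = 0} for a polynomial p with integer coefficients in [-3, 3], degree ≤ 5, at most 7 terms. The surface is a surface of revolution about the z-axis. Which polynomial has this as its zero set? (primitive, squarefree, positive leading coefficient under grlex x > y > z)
First, the degree is 4 — a generic line meets the surface in up to 4 points.
Next, by symmetry, the z-axis is an axis of rotation, so x and y enter only as x² + y².
Next, against the integer gridlines: it misses every integer gridline on the z-axis; a circular section at z = 0 has radius exactly 1.
Finally, solving for integer coefficients yields p as stated.

x^4 + 2*x^2*y^2 + y^4 - 3*x^2 - 3*y^2 + 3*z^2 + 2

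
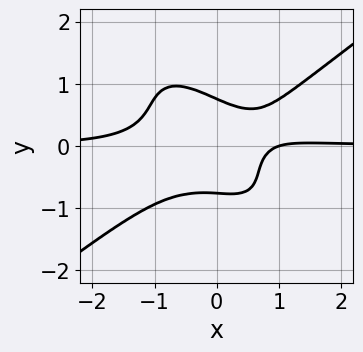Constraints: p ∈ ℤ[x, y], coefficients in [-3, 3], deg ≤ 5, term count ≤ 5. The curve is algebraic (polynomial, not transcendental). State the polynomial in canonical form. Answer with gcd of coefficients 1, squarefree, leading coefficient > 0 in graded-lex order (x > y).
3*x^3*y - 3*x*y^3 - 3*y^4 - x + 1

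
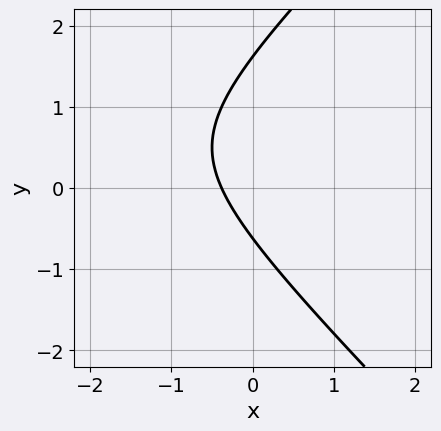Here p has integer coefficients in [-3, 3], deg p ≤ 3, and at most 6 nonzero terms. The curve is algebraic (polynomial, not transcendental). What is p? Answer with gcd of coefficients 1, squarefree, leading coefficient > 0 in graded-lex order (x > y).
x^2 - y^2 + 3*x + y + 1

First, the degree is 2 — a generic line meets the curve in up to 2 points.
Finally, solving for integer coefficients yields p as stated.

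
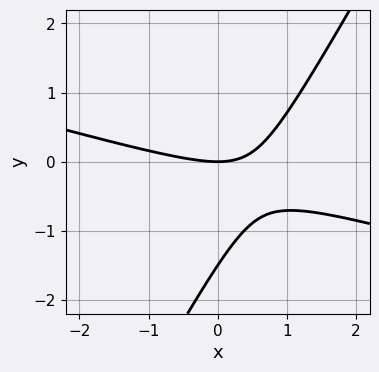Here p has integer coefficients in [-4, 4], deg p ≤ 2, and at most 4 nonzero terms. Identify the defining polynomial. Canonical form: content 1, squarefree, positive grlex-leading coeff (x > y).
x^2 + 3*x*y - 2*y^2 - 3*y

First, degree: a generic line meets the curve in up to 2 points, so deg p = 2.
Then, observable constraints: one y-axis crossing is at y = 0; it meets the x-axis at x = 0 (among the integer gridlines).
Finally, assembling these constraints gives the stated polynomial.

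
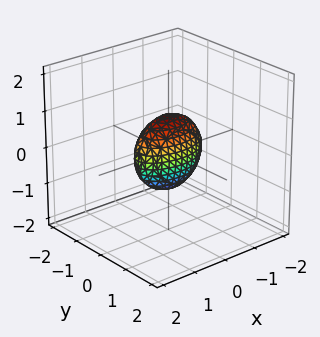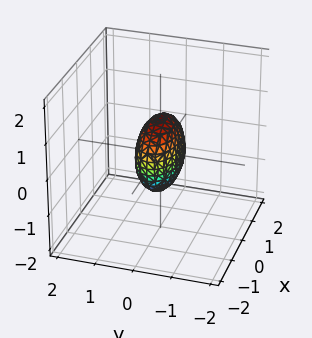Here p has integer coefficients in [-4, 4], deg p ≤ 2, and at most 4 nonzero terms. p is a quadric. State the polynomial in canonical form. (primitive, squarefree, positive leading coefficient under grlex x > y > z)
x^2 + 3*y^2 + z^2 - 1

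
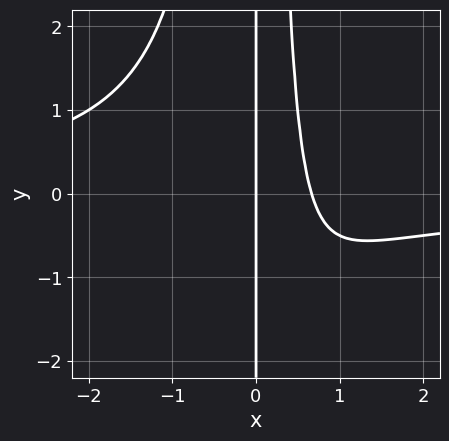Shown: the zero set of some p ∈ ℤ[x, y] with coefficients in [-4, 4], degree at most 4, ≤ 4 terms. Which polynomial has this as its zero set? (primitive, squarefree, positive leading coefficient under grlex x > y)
2*x^3*y + 3*x^2 - 2*x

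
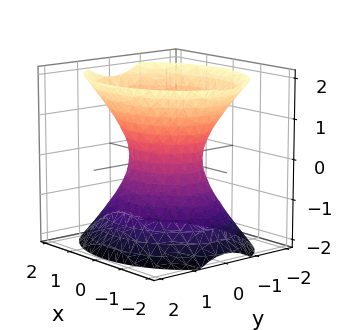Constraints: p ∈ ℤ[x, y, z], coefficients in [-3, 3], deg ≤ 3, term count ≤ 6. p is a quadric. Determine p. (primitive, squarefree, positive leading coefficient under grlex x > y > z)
2*x^2 + 3*y^2 - 2*z^2 - 2

First, degree: one connected sheet with a waist; a quadric, so deg p = 2.
Then, symmetries: the z ↦ −z reflection is a symmetry, so z appears only in even powers; it's symmetric under x → −x, forcing even powers of x; mirror symmetry y ↦ −y ⇒ only even powers of y.
Next, from the axis intercepts and sections: it misses every integer gridline on the z-axis; the x-axis gridline crossings are at x ∈ {-1, 1}.
Finally, solving for integer coefficients yields p as stated.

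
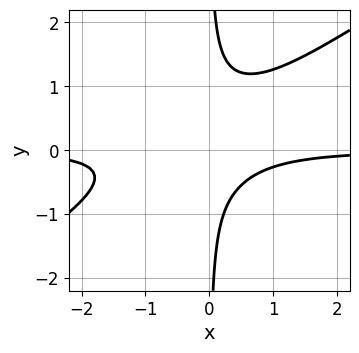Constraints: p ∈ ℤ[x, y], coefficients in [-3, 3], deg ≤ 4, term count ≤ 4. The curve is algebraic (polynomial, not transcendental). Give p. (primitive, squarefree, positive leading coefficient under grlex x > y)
1. deg p = 3. No degree-2 curve has this shape.
2. From the axis intercepts and sections: it misses every integer gridline on the x-axis; no y-intercept at any integer in the box.
3. Putting this together gives p.

2*x^2*y - 3*x*y^2 + x*y + 1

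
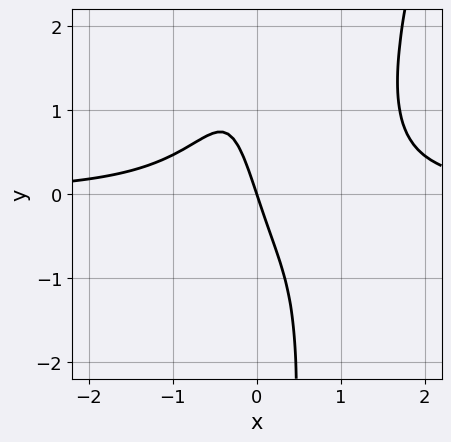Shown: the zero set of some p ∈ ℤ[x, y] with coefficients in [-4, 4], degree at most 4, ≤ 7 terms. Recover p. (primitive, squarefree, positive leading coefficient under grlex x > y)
3*x^3*y - x^2*y^2 - 2*x^2*y - 3*x - y

First, degree: no degree-3 curve has this shape, so deg p = 4.
Next, observable constraints: one y-axis crossing is at y = 0; it crosses the x-axis at the gridline x = 0.
Finally, the integer polynomial consistent with all of this is the stated p.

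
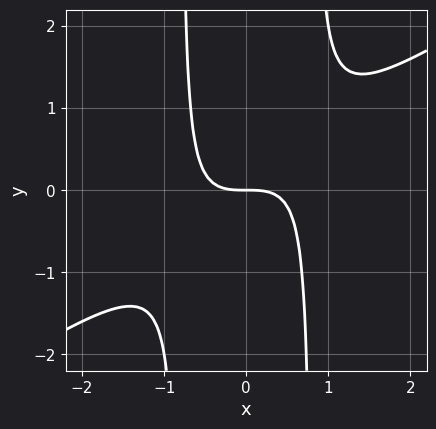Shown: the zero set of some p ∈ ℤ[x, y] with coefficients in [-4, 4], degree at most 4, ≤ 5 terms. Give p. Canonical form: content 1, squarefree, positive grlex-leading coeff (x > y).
(a) Degree: no degree-2 curve has this shape, so deg p = 3.
(b) Reading off the gridlines: it crosses the x-axis at the gridline x = 0; one y-axis crossing is at y = 0.
(c) Together with the visible shape, these determine p as stated.

2*x^3 - 3*x^2*y + 2*y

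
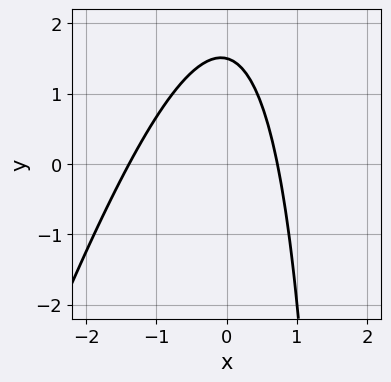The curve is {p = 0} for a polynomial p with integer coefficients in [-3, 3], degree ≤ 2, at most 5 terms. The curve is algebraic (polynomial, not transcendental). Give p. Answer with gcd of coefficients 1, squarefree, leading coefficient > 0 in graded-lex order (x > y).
1. The degree is 2 — no degree-1 curve has this shape.
2. The integer polynomial consistent with all of this is the stated p.

3*x^2 - x*y + 2*x + 2*y - 3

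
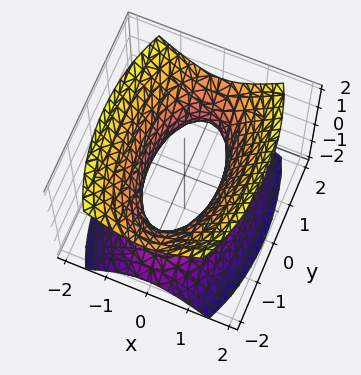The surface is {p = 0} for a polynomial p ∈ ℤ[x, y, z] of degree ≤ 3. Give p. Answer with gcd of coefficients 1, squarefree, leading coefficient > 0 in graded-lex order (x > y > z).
3*x^2 + y^2 - 2*z^2 - 2

deg p = 2.
Symmetries: the z ↦ −z reflection is a symmetry, so z appears only in even powers; the x ↦ −x reflection is a symmetry, so x appears only in even powers; the y ↦ −y reflection is a symmetry, so y appears only in even powers.
Reading off the gridlines: no z-intercept at any integer in the box.
The integer polynomial consistent with all of this is the stated p.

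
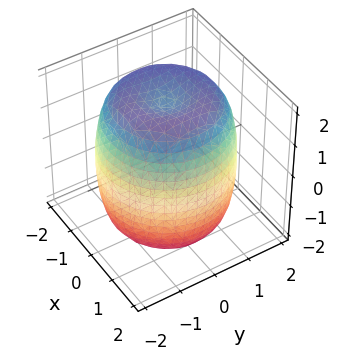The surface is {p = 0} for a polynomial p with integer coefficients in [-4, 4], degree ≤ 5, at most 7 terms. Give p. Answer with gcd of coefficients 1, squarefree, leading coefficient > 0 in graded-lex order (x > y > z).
Degree: no degree-3 surface has this shape, so deg p = 4.
Symmetry: every cross-section ⟂ z is a circle, so x, y appear only via x² + y².
Reading off the gridlines: a circular section at z = 1 has radius between 1 and 2.
Together with the visible shape, these determine p as stated.

x^4 + 2*x^2*y^2 + y^4 - 2*x^2 - 2*y^2 + z^2 - 3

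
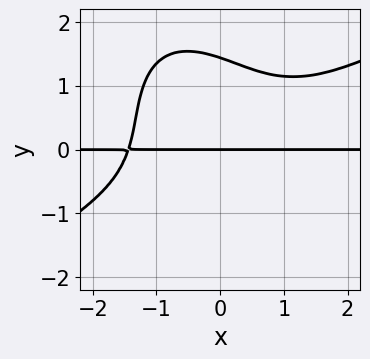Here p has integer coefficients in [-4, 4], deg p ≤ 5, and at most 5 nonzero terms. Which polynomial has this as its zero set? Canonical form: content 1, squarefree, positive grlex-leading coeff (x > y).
x^3*y - x^2*y^2 - x*y^3 - y^4 + 3*y

First, degree: no degree-3 curve has this shape, so deg p = 4.
Next, observable constraints: one y-axis crossing is at y = 0; the visible x-axis segment lies entirely on the curve.
Finally, solving for integer coefficients yields p as stated.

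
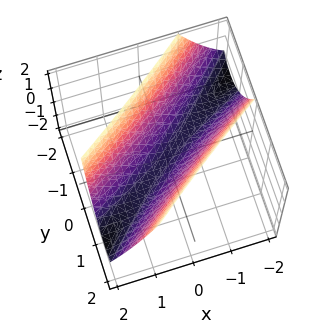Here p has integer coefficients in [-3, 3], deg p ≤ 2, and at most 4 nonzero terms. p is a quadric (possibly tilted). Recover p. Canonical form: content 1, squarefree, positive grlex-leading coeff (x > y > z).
x^2 - 3*x*y + 2*y^2 - 2*z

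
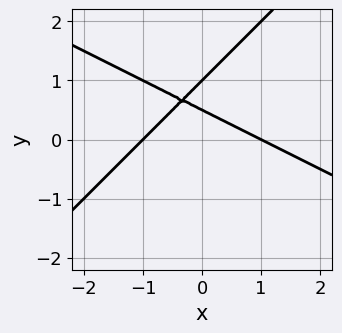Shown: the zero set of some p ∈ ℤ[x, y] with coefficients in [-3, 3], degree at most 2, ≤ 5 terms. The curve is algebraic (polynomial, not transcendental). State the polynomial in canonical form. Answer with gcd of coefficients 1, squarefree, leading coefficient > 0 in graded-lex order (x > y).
x^2 + x*y - 2*y^2 + 3*y - 1

1. deg p = 2. The shape is more complex than any degree-1 curve.
2. Against the integer gridlines: it meets the y-axis at y = 1 (among the integer gridlines); the x-axis gridline crossings are at x ∈ {-1, 1}.
3. Solving for integer coefficients yields p as stated.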